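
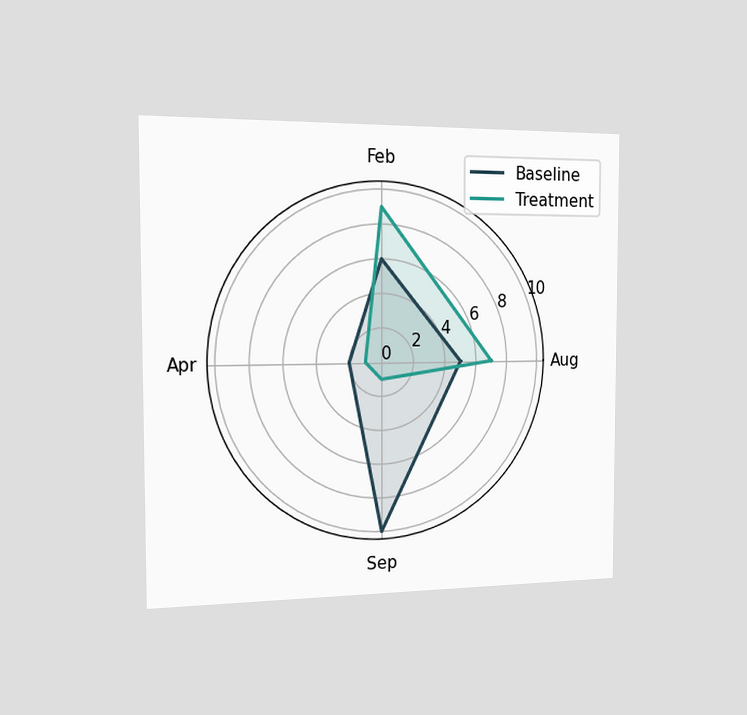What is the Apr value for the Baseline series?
The chart is viewed slightly from the left. On the Apr axis, Baseline reaches 2.

2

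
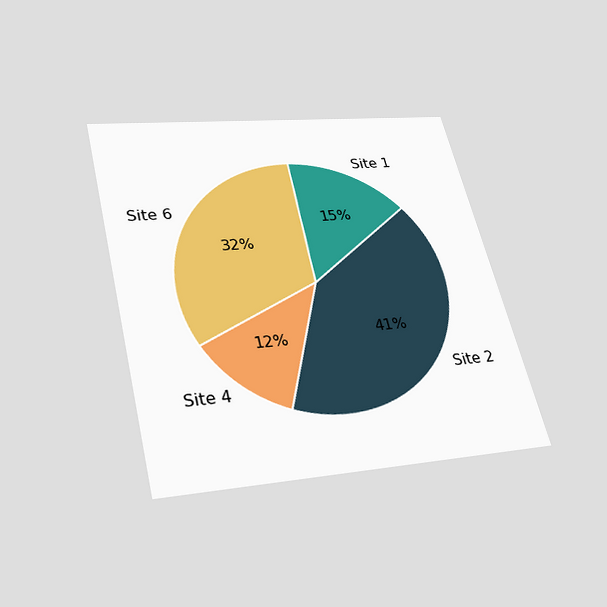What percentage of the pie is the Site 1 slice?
15%

The chart is tilted about 14° counter-clockwise and viewed slightly from below. The Site 1 slice takes up 15% of the pie.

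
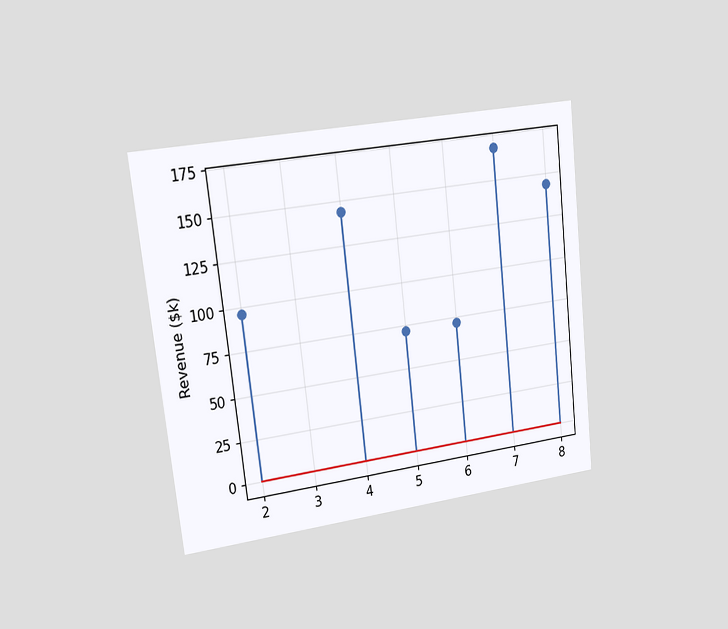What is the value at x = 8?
The chart is tilted about 6° counter-clockwise and viewed slightly from the left. The stem at x=8 reaches $144k.

$144k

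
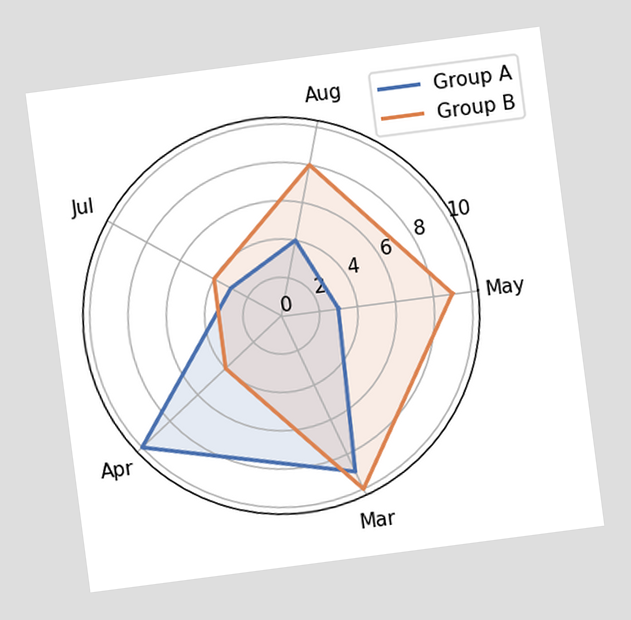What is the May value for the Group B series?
The chart is tilted about 7° counter-clockwise. On the May axis, Group B reaches 9.

9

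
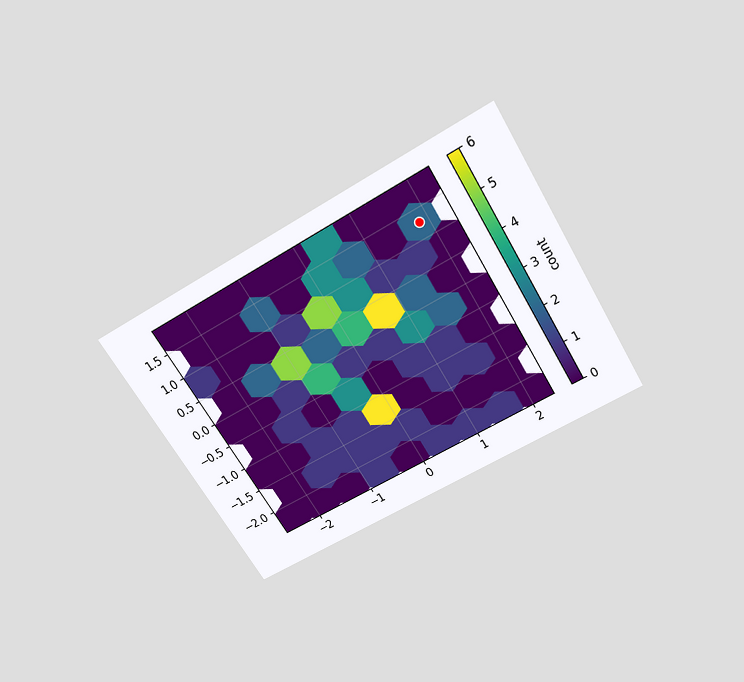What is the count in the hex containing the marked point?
The chart is tilted about 31° counter-clockwise and viewed slightly from above. The marked hex reads 2 on the colorbar.

2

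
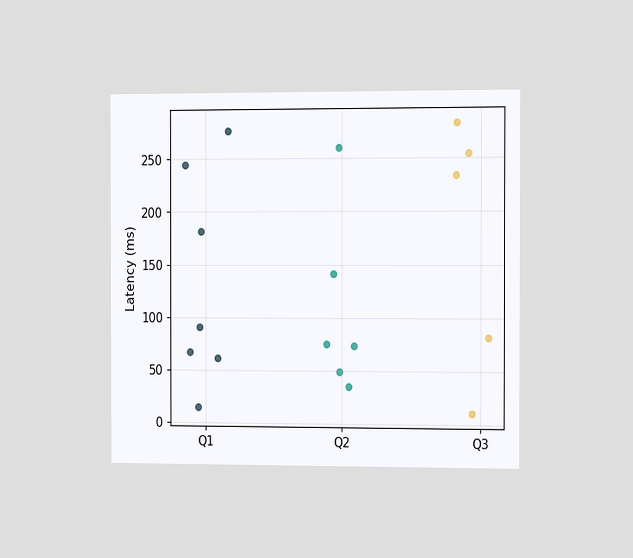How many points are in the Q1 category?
The chart is viewed slightly from the right. Counting the markers in the Q1 column gives 7.

7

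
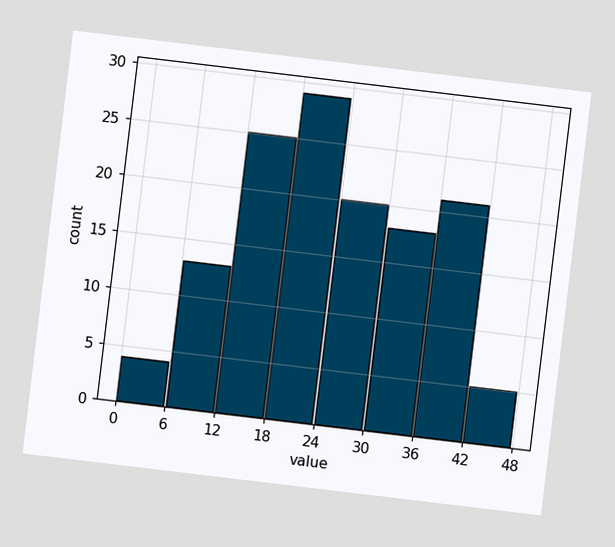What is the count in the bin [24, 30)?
The chart is tilted about 7° clockwise. The [24, 30) bin has height 20.

20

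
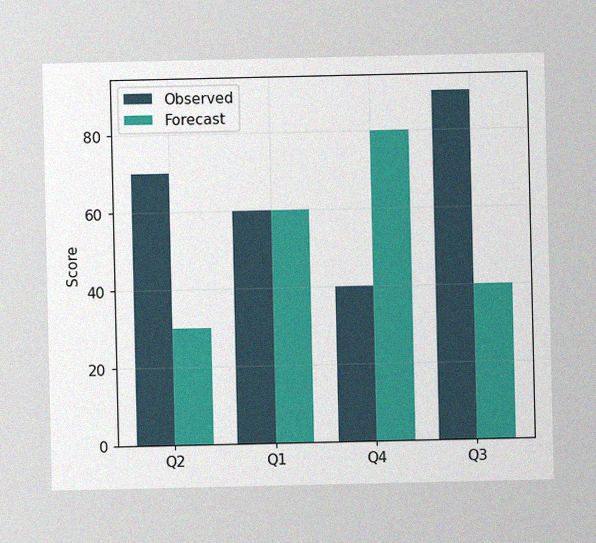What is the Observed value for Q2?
70

The image has some photo noise and uneven lighting. The Observed bar at Q2 reaches 70 on the y-axis.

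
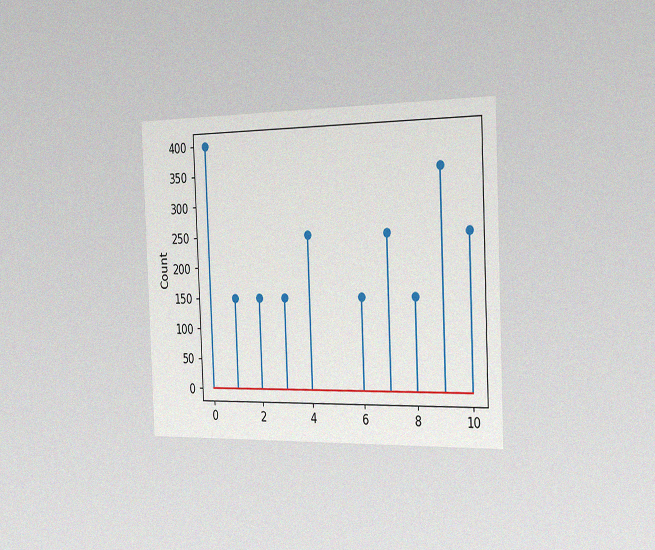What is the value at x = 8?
The chart is tilted about 2° counter-clockwise and viewed slightly from the right, with some photo noise. The stem at x=8 reaches 150.

150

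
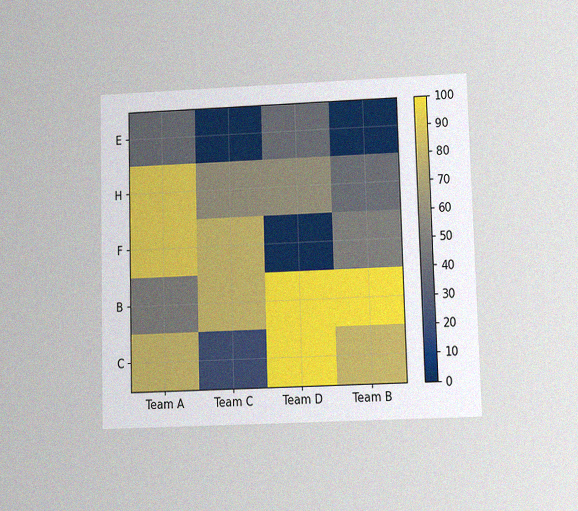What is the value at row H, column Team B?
The chart is viewed at a slight angle, with some photo noise. Matching cell (H, Team B) against the colorbar gives 40.

40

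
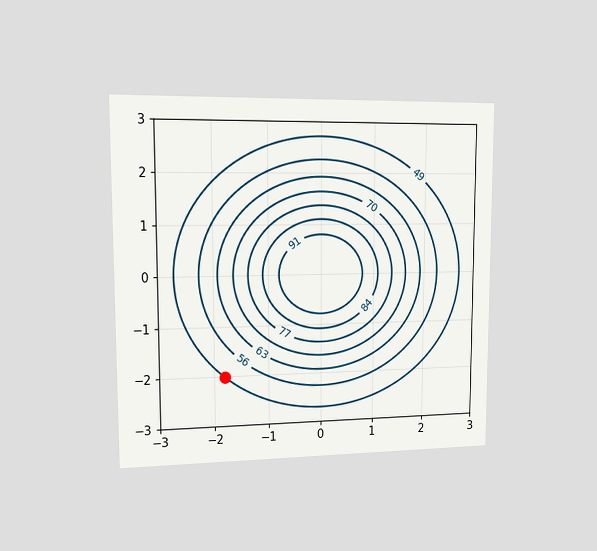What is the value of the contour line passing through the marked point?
The chart is viewed slightly from the left. The marked point sits on the contour labelled 49.

49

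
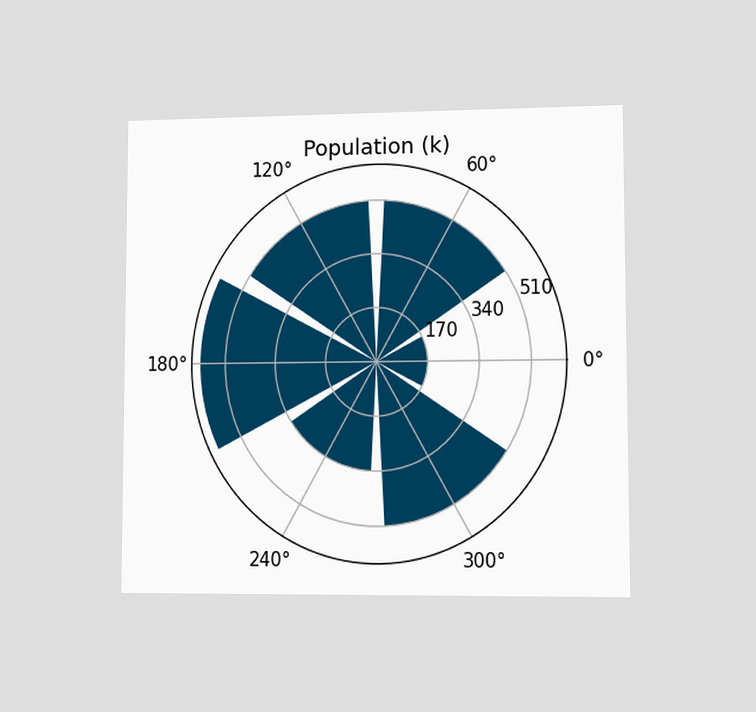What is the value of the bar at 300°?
The chart is viewed at a slight angle. The bar at 300° reaches 510k on the radial axis.

510k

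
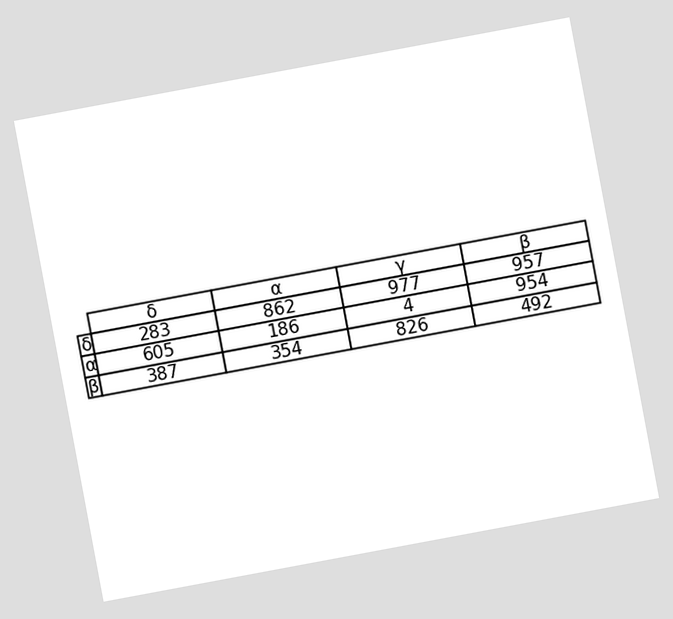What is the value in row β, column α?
The chart is tilted about 11° counter-clockwise. The (β, α) cell reads 354.

354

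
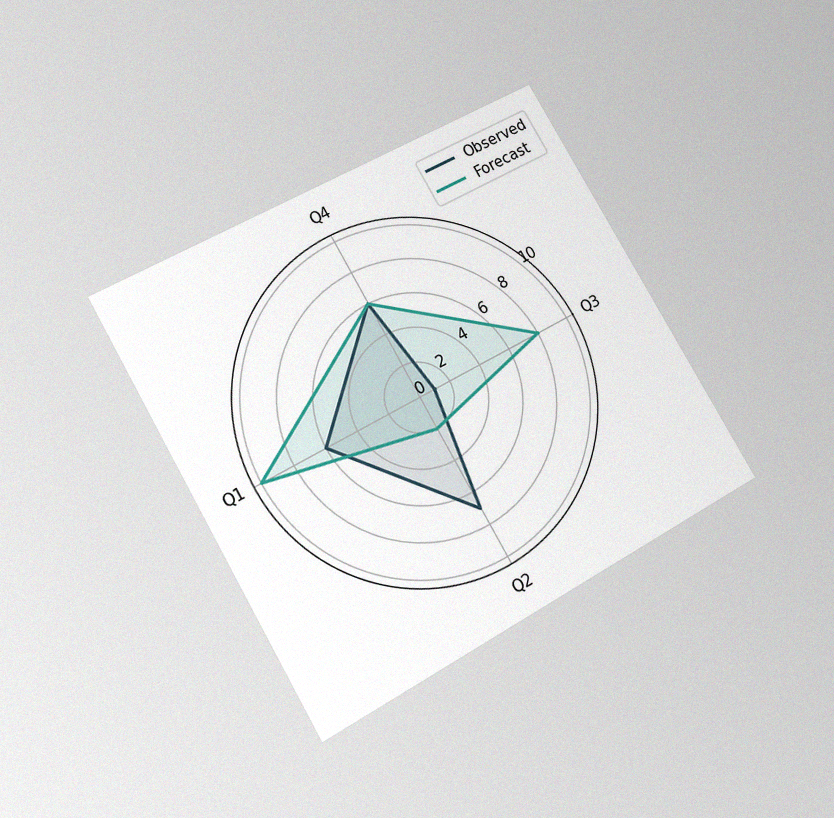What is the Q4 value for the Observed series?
The chart is tilted about 30° counter-clockwise and viewed at a slight angle, with some photo noise. On the Q4 axis, Observed reaches 6.

6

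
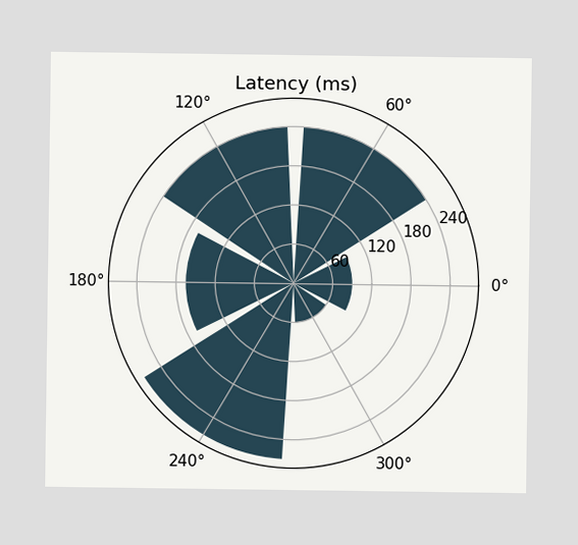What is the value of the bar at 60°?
240ms

The bar at 60° reaches 240ms on the radial axis.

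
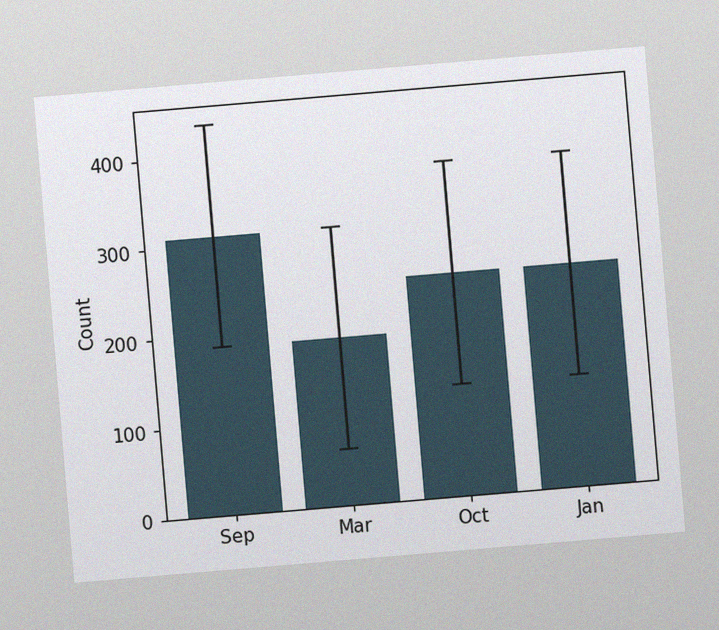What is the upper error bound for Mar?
310

The chart is tilted about 5° counter-clockwise, with some photo noise. The Mar bar's upper whisker reaches 310.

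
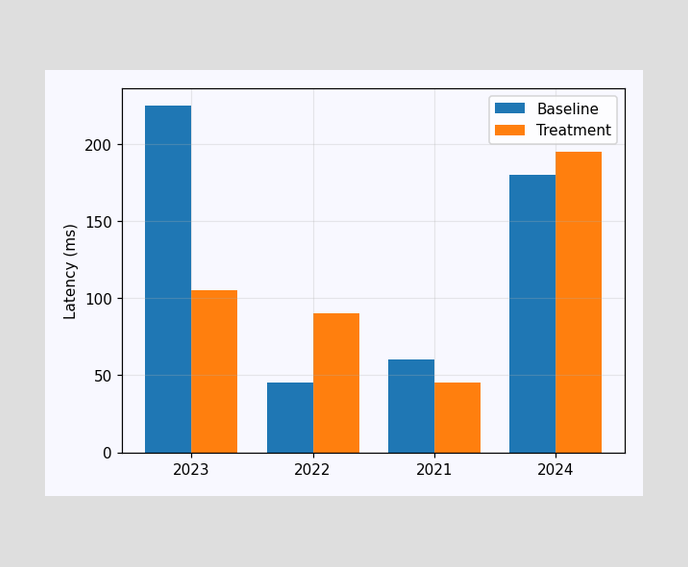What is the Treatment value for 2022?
90ms

The Treatment bar at 2022 reaches 90ms on the y-axis.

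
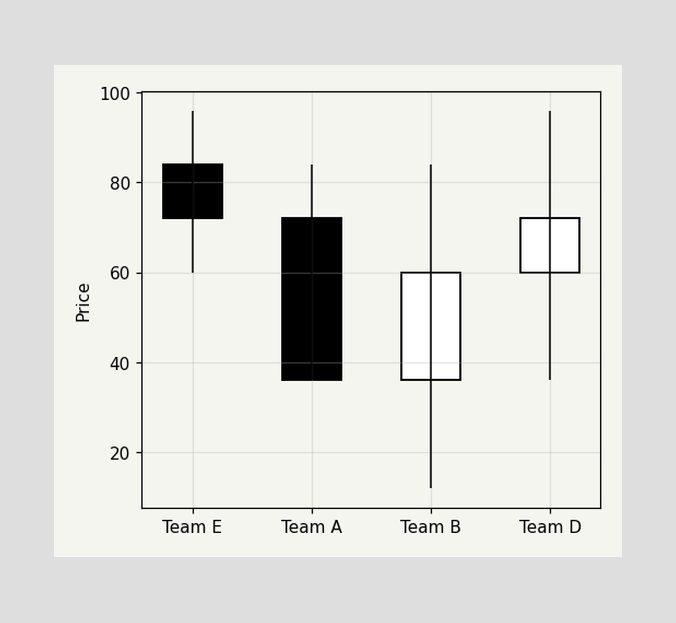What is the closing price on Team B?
The Team B candle closes at 60.

60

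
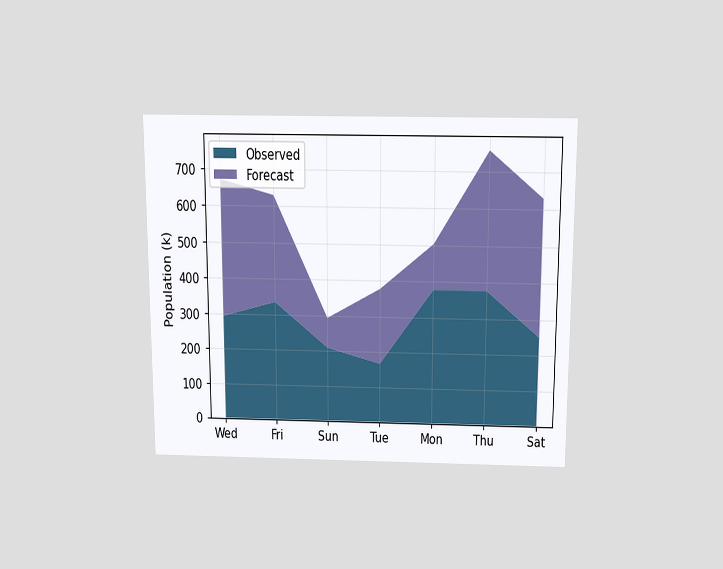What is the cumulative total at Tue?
378k

The chart is viewed slightly from above. The stacked total at Tue reaches 378k.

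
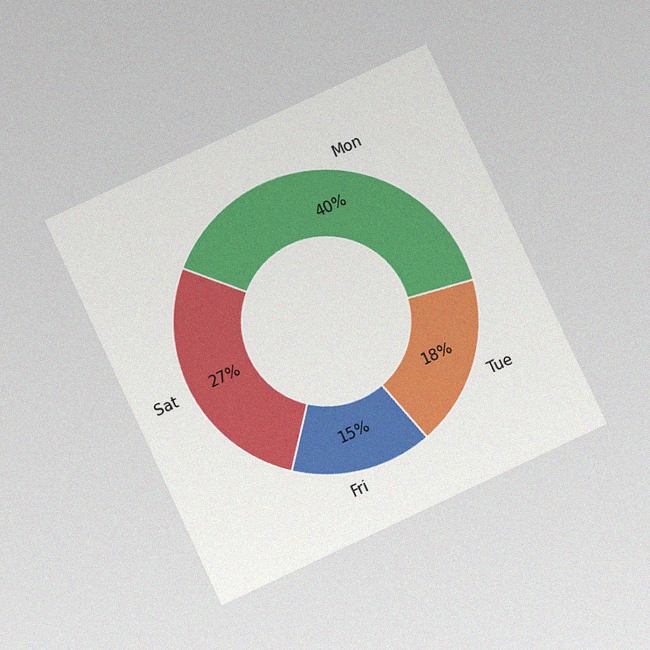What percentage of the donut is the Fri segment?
15%

The chart is tilted about 25° counter-clockwise and viewed slightly from below, with some photo noise. The Fri segment takes up 15% of the ring.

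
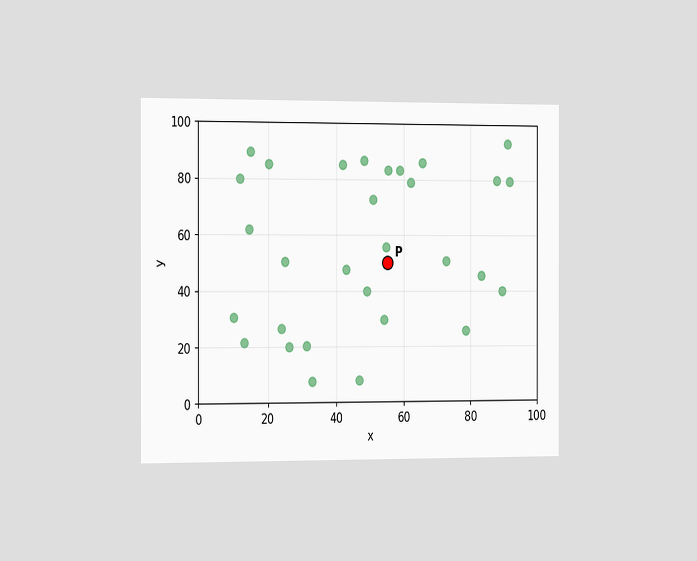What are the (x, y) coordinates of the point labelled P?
The chart is viewed slightly from the left. Following the gridlines from P to each axis, P sits at (55, 50).

(55, 50)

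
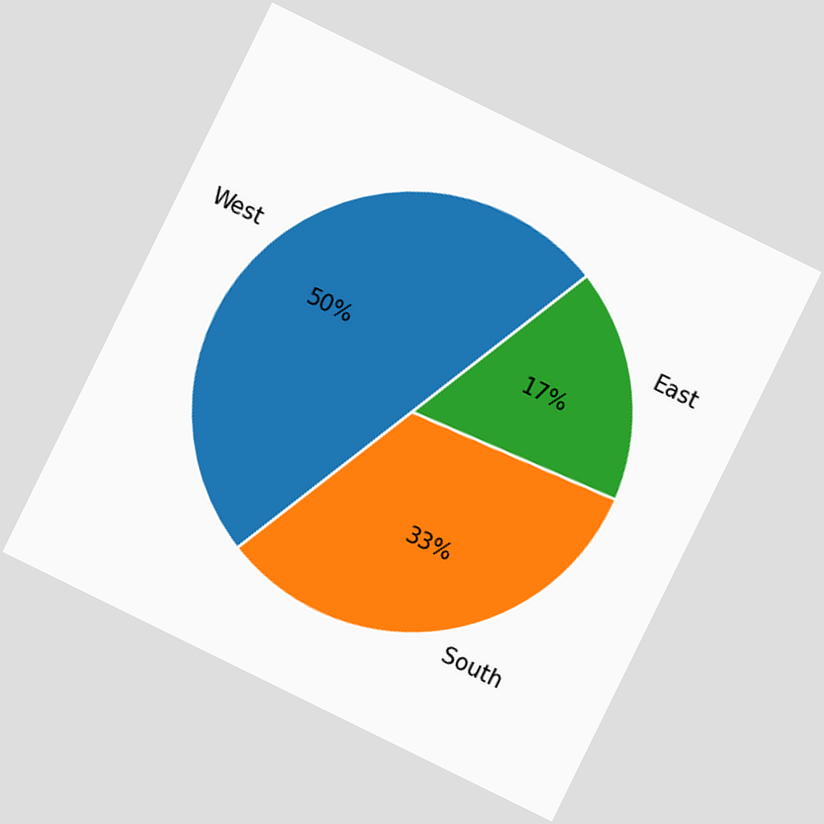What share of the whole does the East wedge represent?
17%

The chart is tilted about 26° clockwise. The East slice takes up 17% of the pie.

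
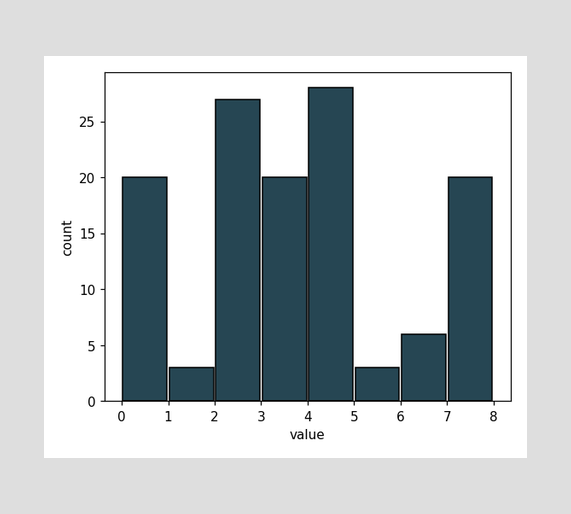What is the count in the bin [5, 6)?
3

The [5, 6) bin has height 3.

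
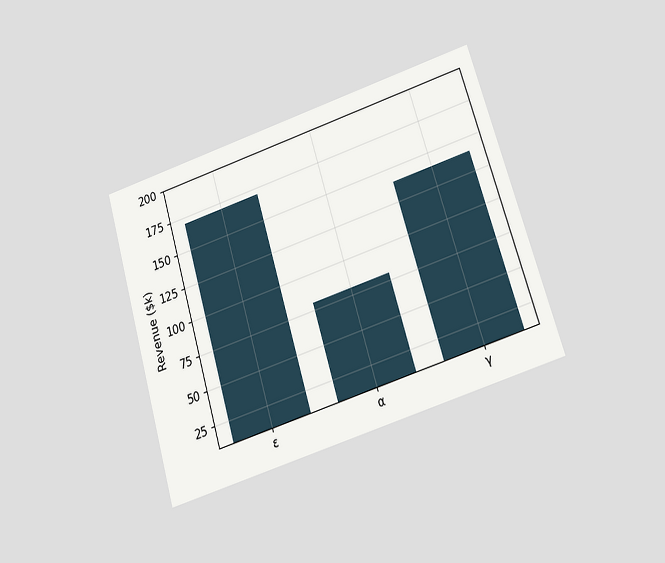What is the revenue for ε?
$170k

The chart is tilted about 17° counter-clockwise and viewed slightly from below. Reading along the chart's y-axis, the ε bar reaches $170k.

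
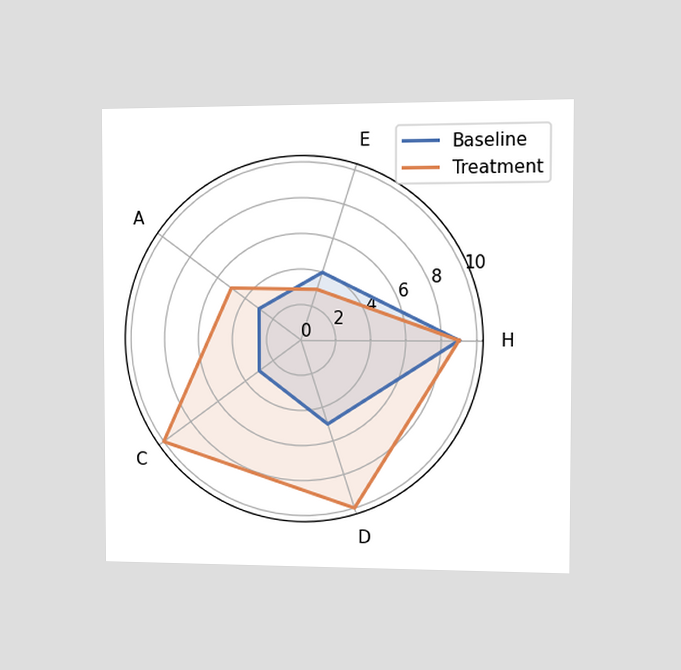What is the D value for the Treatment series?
10

The chart is viewed at a slight angle. On the D axis, Treatment reaches 10.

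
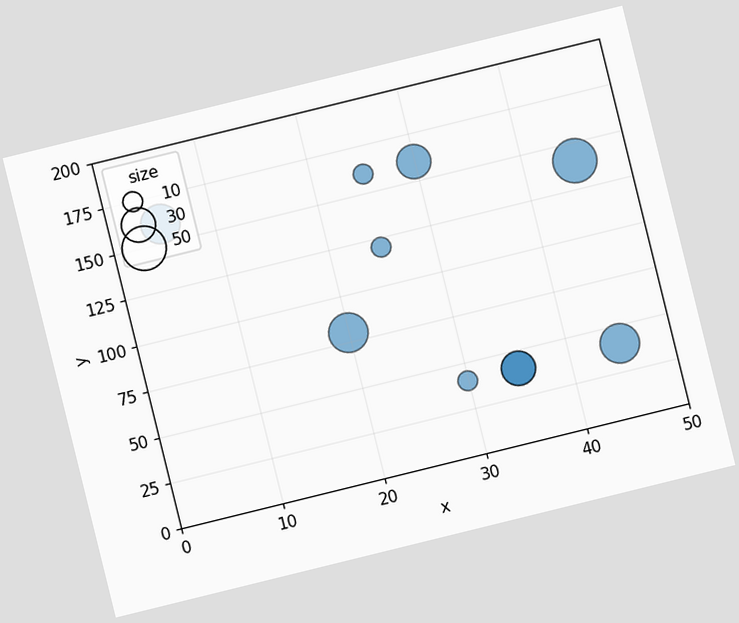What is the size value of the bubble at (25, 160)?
10

The chart is tilted about 14° counter-clockwise. Matching the bubble at (25, 160) against the size legend gives 10.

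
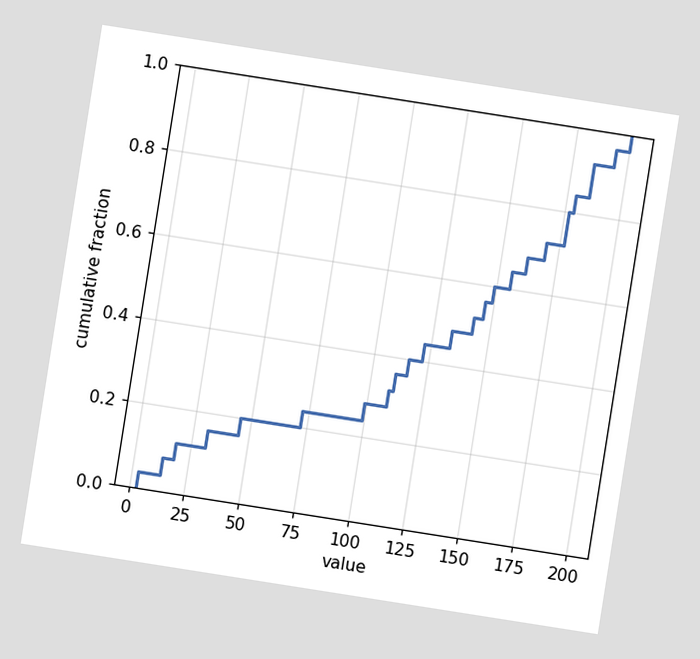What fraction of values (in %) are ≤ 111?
36%

The chart is tilted about 9° clockwise. At x=111 the ECDF step is at 36%.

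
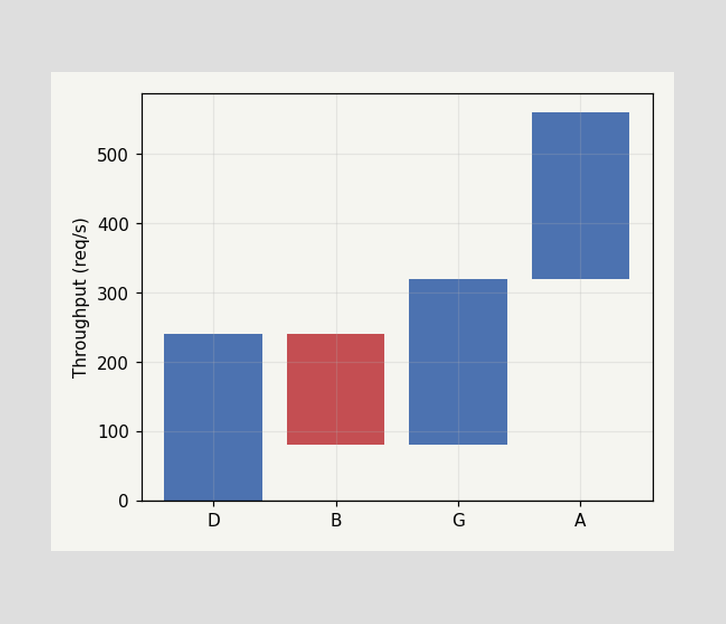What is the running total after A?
After A the running total reaches 560req/s.

560req/s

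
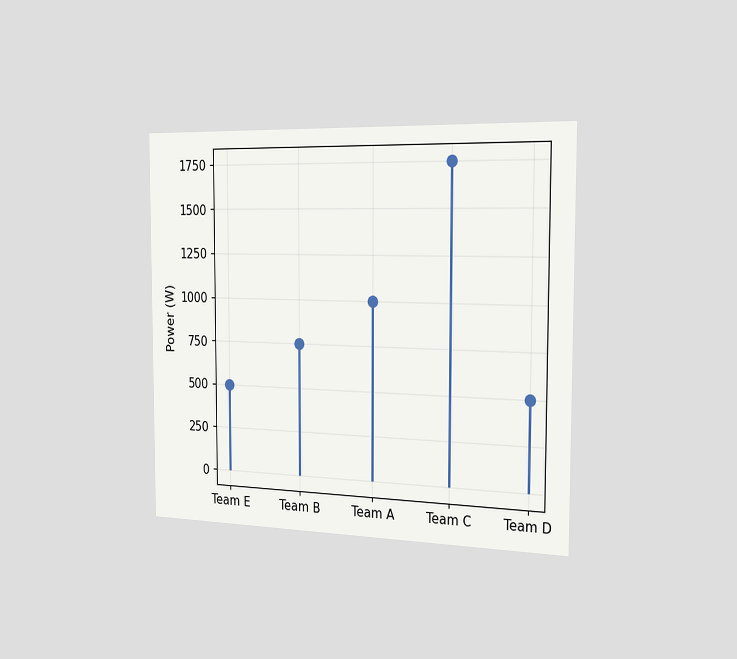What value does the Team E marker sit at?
The chart is viewed slightly from the right. The Team E marker sits at 500W.

500W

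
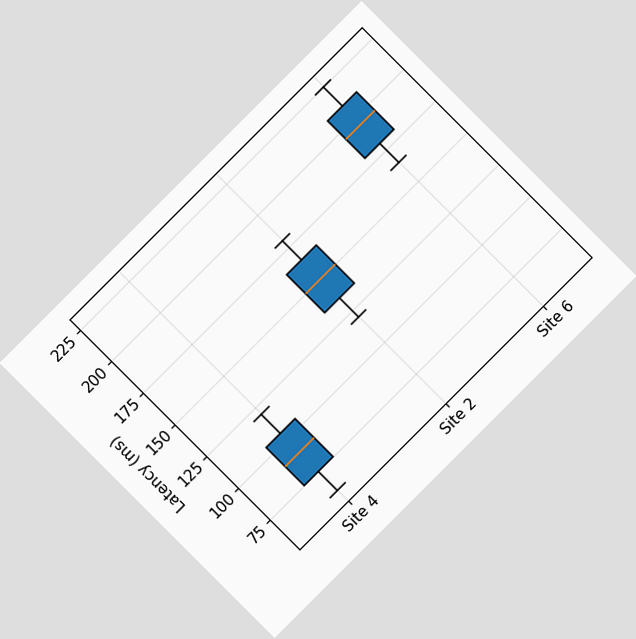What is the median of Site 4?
90ms

The chart is tilted about 45° counter-clockwise. The median line in the Site 4 box sits at 90ms.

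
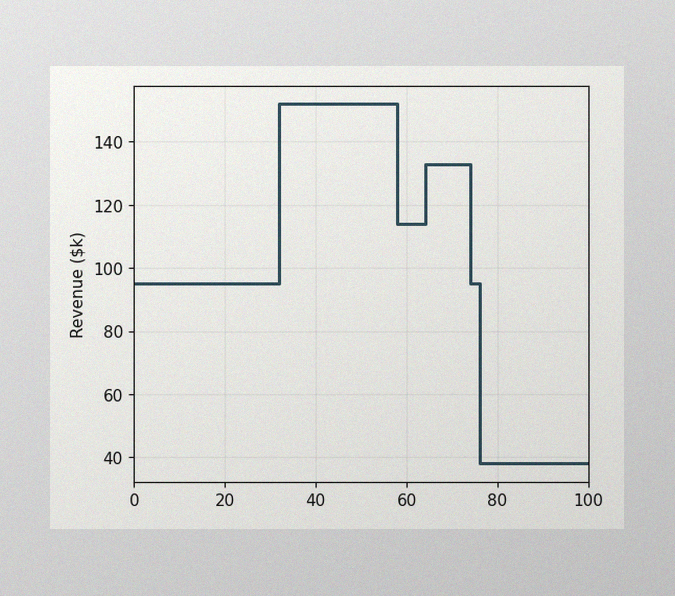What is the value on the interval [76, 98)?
The image has some photo noise and uneven lighting. On [76, 98) the step sits at $38k.

$38k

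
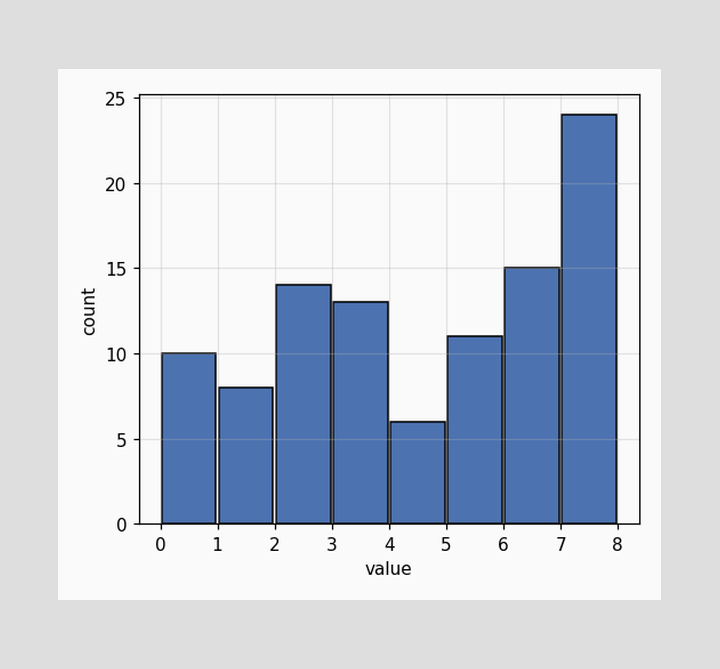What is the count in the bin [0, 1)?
10

The [0, 1) bin has height 10.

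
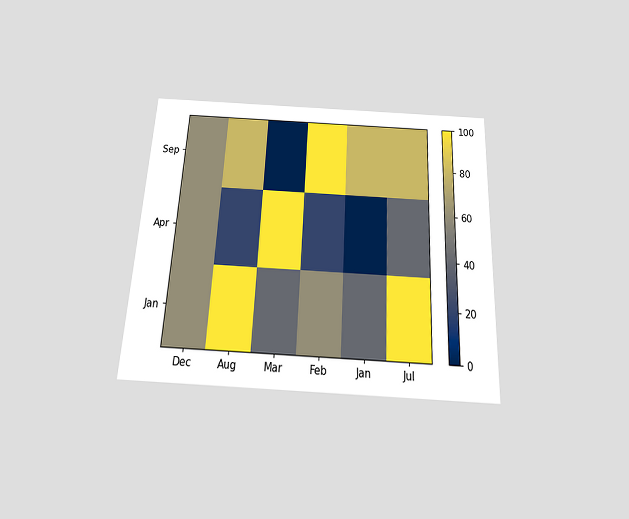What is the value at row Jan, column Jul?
100

The chart is tilted about 3° clockwise and viewed slightly from below. Matching cell (Jan, Jul) against the colorbar gives 100.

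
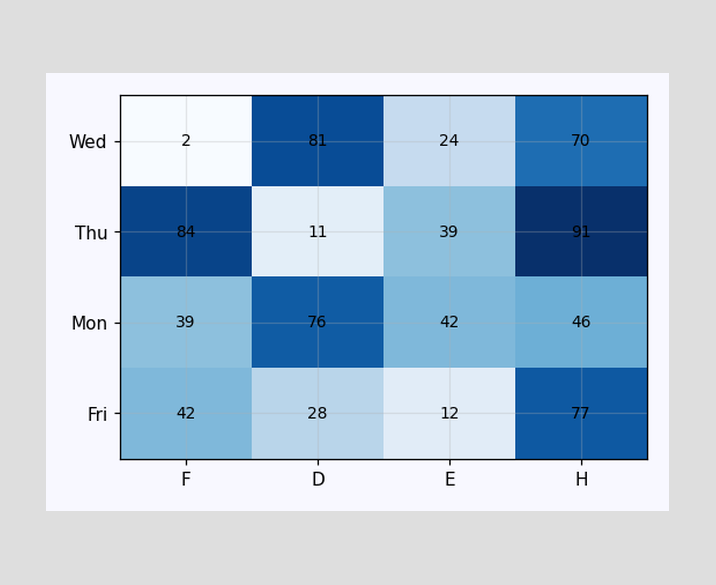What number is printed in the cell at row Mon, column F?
39

The (Mon, F) cell reads 39.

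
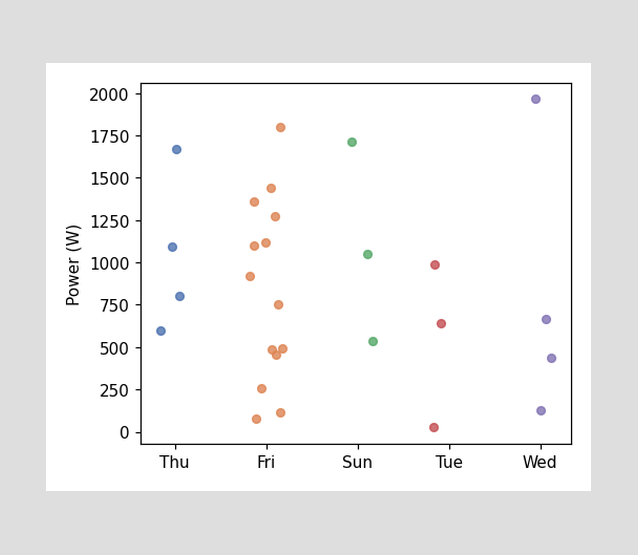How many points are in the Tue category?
3

Counting the markers in the Tue column gives 3.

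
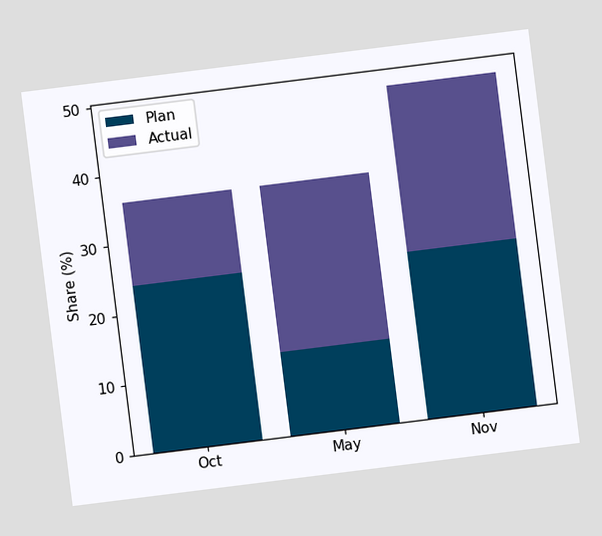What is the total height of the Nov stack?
The chart is tilted about 7° counter-clockwise. The Nov stack's top reaches 48% on the y-axis.

48%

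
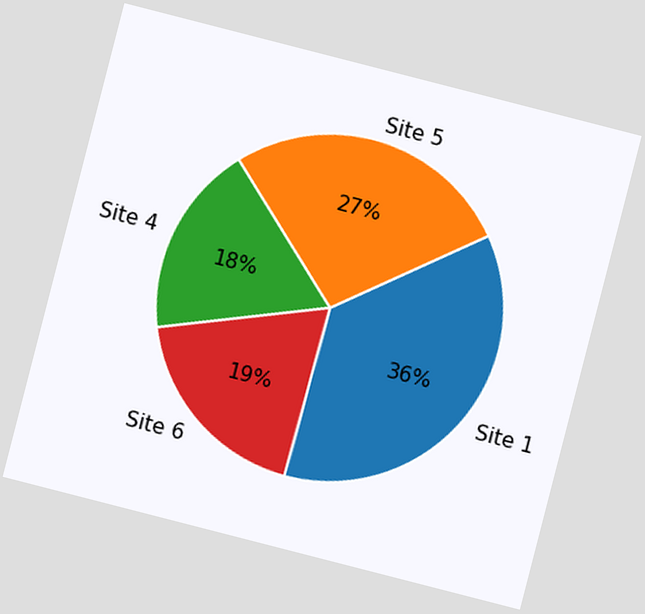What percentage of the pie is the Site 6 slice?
The chart is tilted about 14° clockwise. The Site 6 slice takes up 19% of the pie.

19%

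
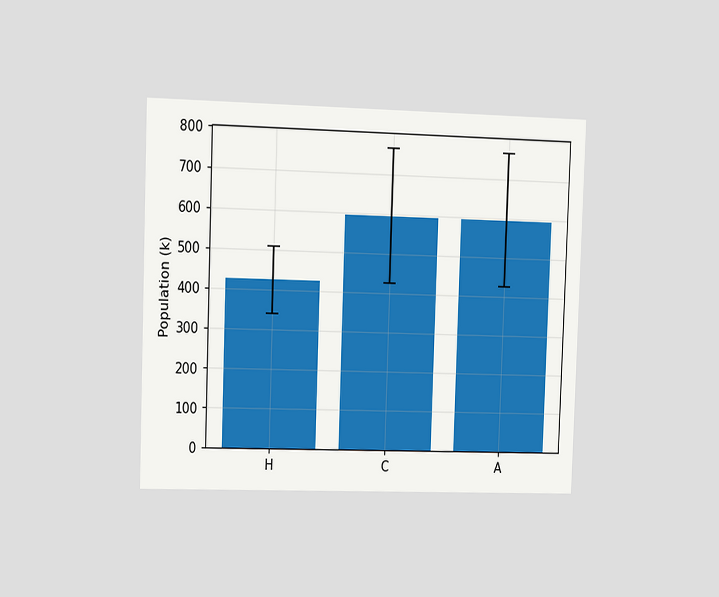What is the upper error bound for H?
The chart is tilted about 2° clockwise and viewed slightly from the left. The H bar's upper whisker reaches 510k.

510k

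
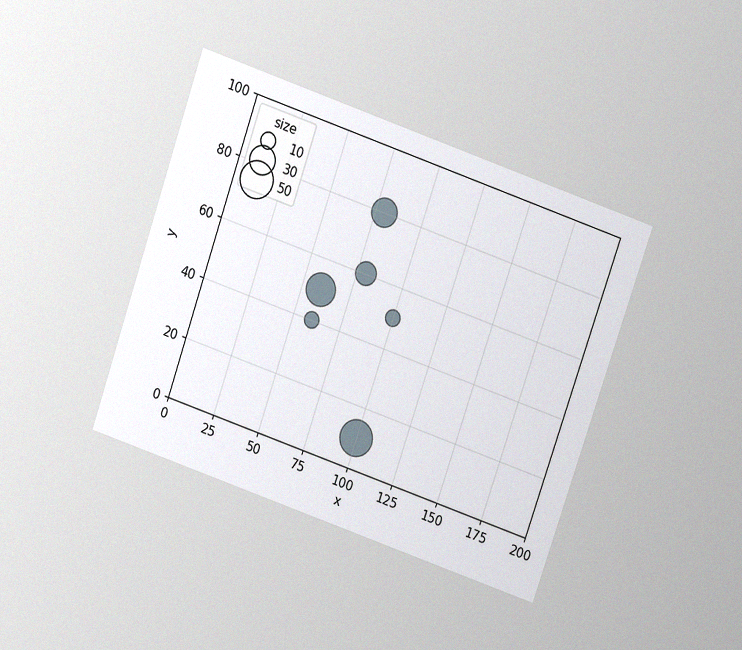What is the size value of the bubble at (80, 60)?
The chart is tilted about 19° clockwise and viewed slightly from above, with some photo noise. Matching the bubble at (80, 60) against the size legend gives 20.

20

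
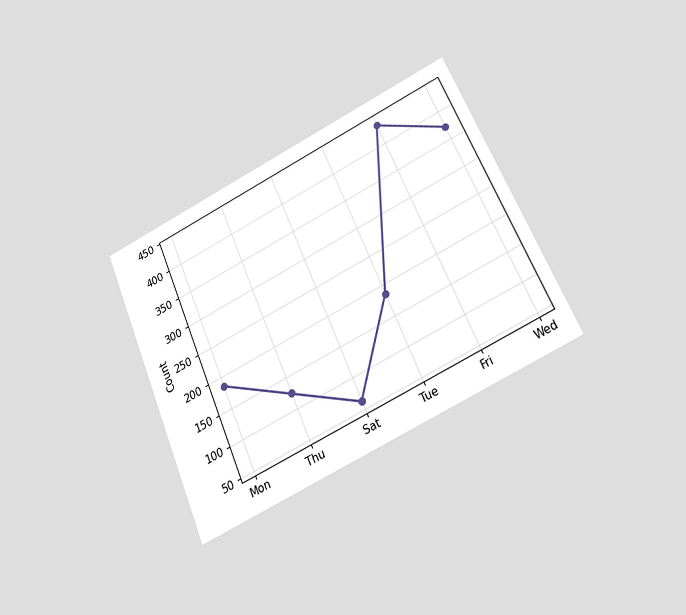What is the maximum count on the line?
The chart is tilted about 24° counter-clockwise and viewed at a slight angle. The highest point is at Fri, and reading across to the y-axis gives 434.

434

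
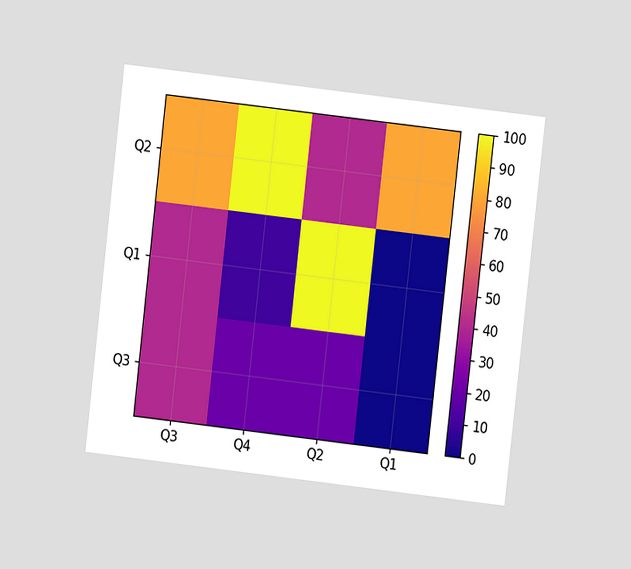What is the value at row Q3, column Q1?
0

The chart is tilted about 7° clockwise and viewed at a slight angle. Matching cell (Q3, Q1) against the colorbar gives 0.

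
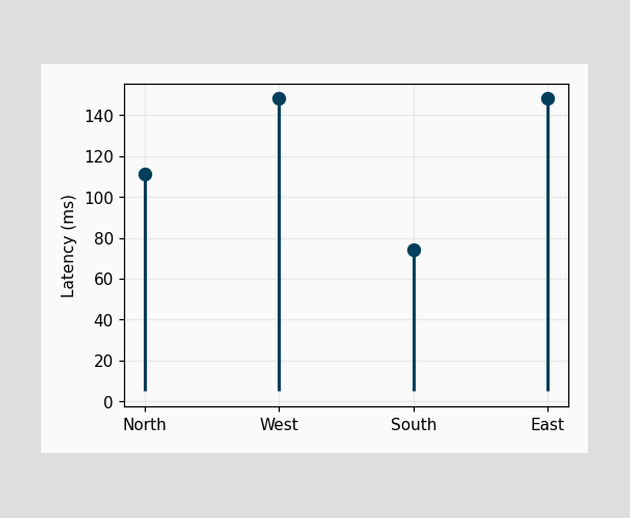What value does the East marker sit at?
The East marker sits at 148ms.

148ms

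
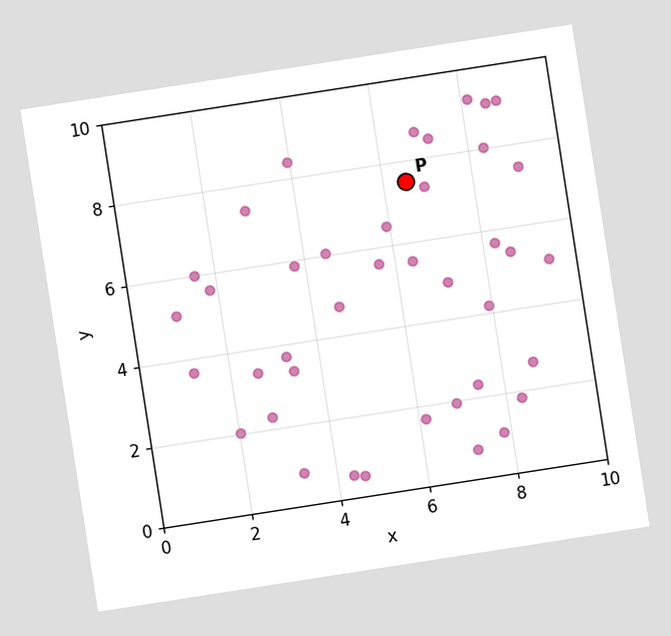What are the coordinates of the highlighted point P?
(6.5, 7.5)

The chart is tilted about 9° counter-clockwise. Following the gridlines from P to each axis, P sits at (6.5, 7.5).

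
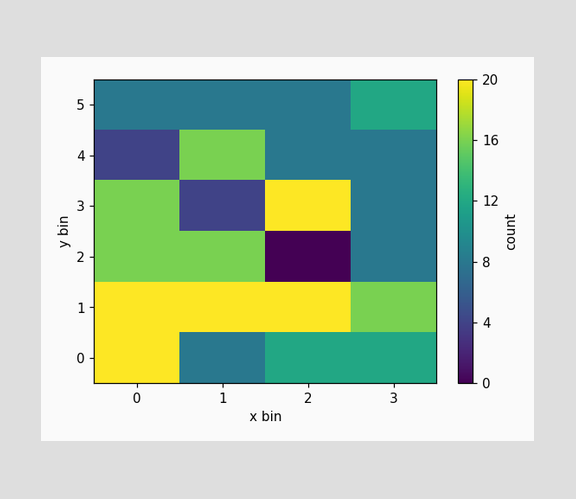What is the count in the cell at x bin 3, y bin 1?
Matching the cell (3, 1) against the colorbar gives 16.

16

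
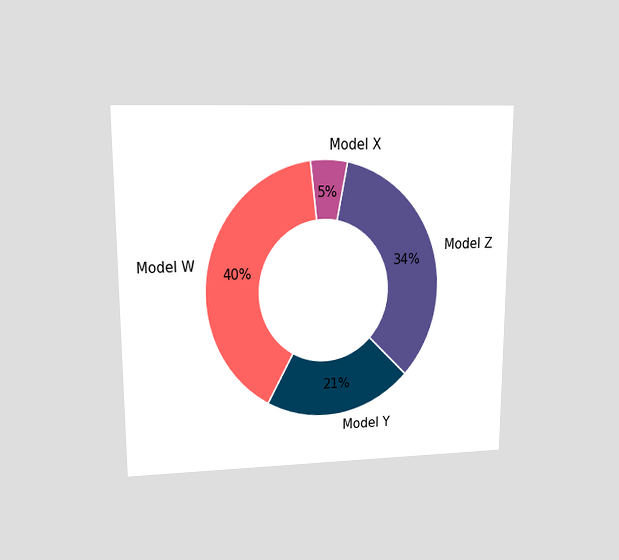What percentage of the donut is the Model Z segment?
34%

The chart is viewed at a slight angle. The Model Z segment takes up 34% of the ring.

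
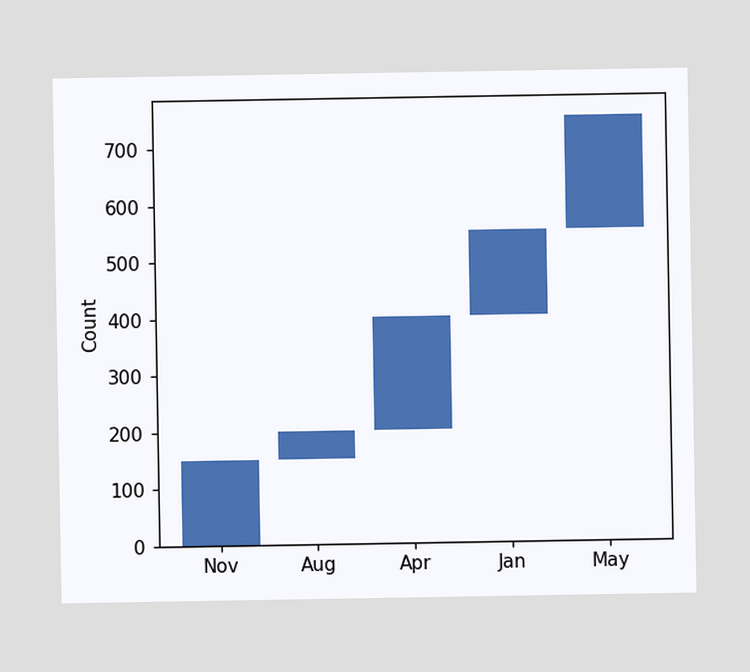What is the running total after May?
After May the running total reaches 750.

750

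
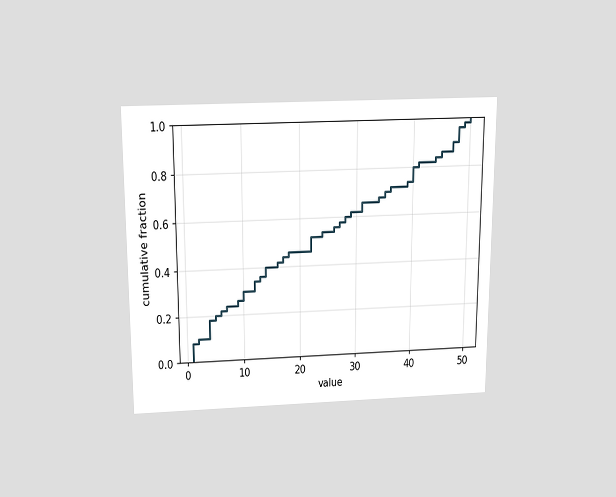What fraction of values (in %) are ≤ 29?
The chart is viewed slightly from above. At x=29 the ECDF step is at 62%.

62%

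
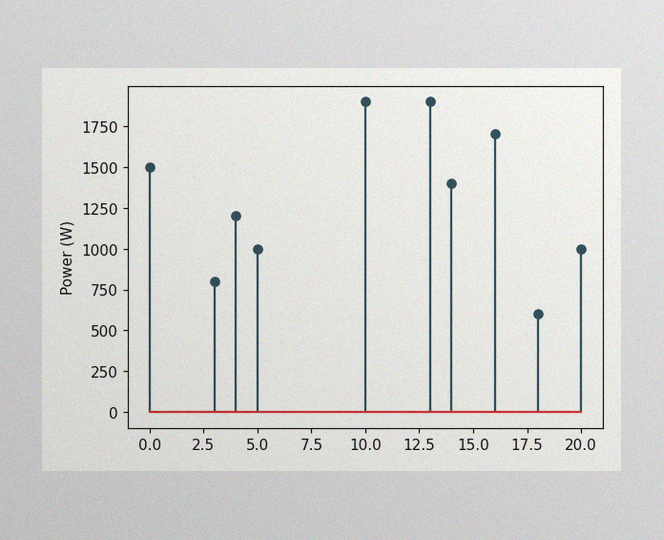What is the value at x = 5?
The image has some photo noise and uneven lighting. The stem at x=5 reaches 1000W.

1000W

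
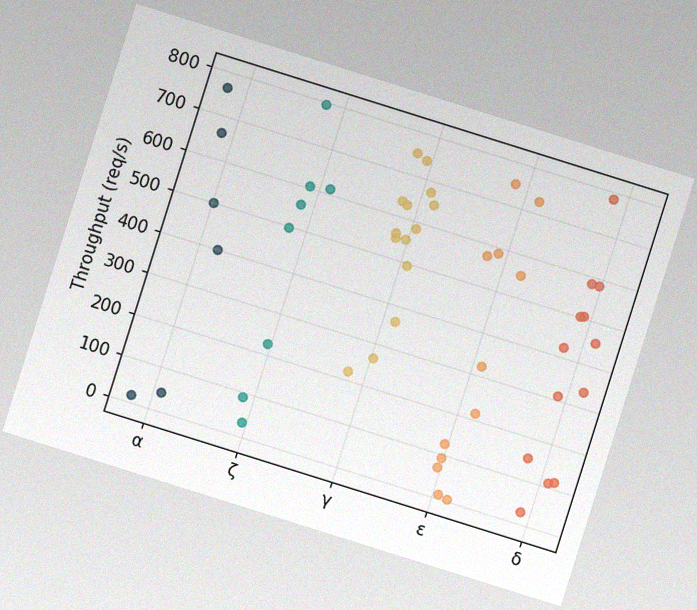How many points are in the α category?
The chart is tilted about 17° clockwise, with some photo noise. Counting the markers in the α column gives 6.

6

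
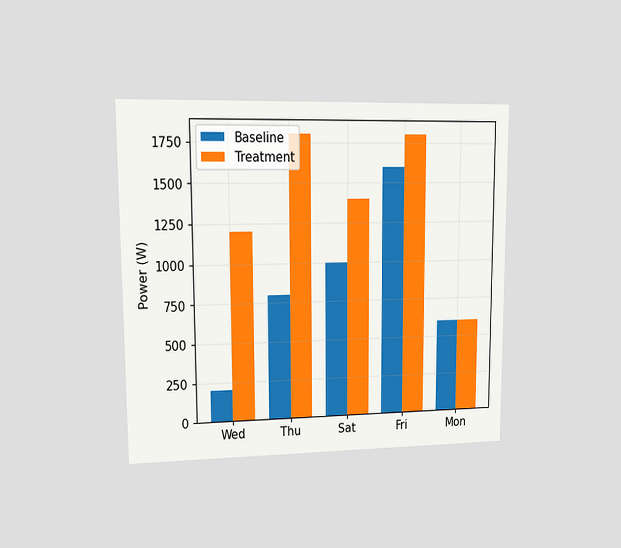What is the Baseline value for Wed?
The chart is viewed at a slight angle. The Baseline bar at Wed reaches 200W on the y-axis.

200W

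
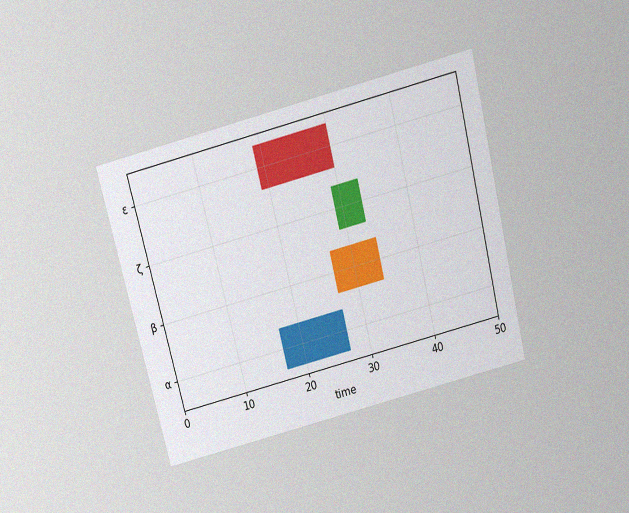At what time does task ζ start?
29

The chart is tilted about 14° counter-clockwise and viewed slightly from above, with some photo noise. The ζ bar begins at t=29.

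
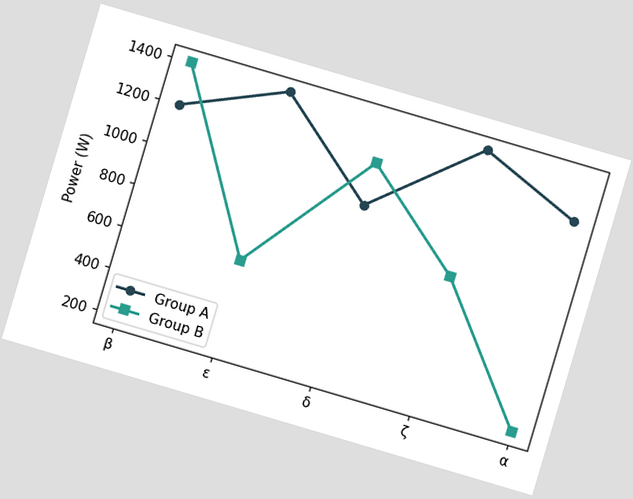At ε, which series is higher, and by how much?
The chart is tilted about 16° clockwise. At ε, Group A sits above the other line by 800W.

Group A, by 800W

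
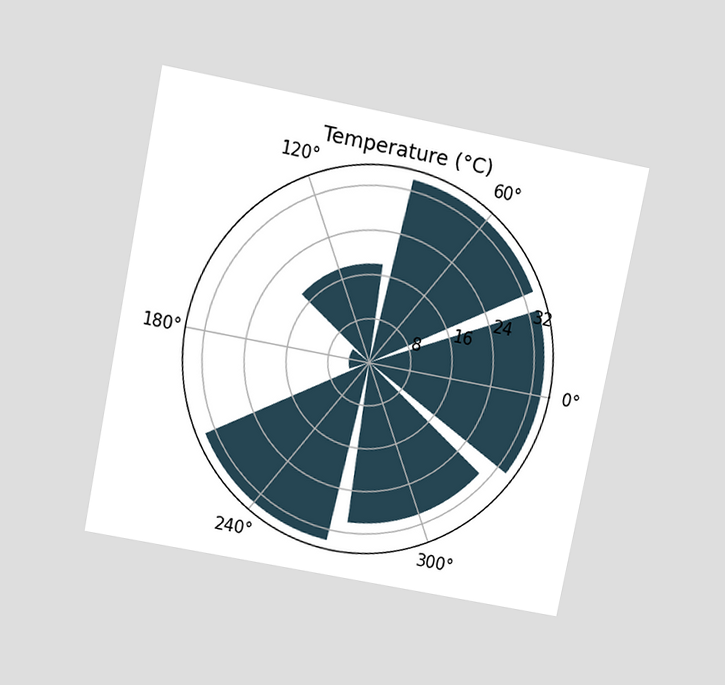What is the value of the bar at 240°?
The chart is tilted about 11° clockwise and viewed slightly from above. The bar at 240° reaches 34°C on the radial axis.

34°C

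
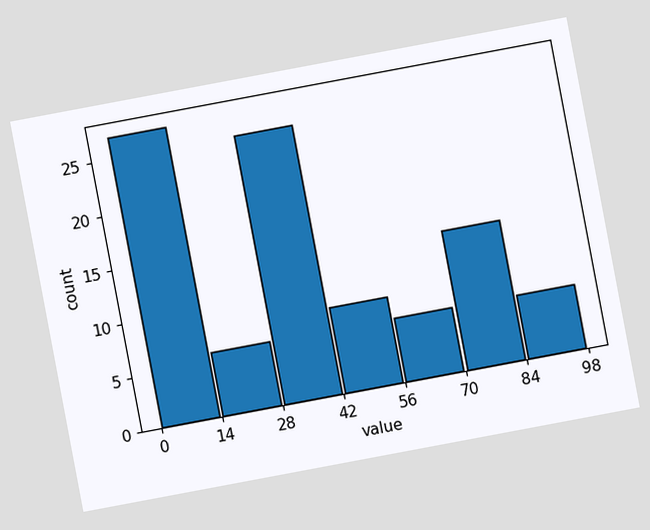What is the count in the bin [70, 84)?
13

The chart is tilted about 11° counter-clockwise. The [70, 84) bin has height 13.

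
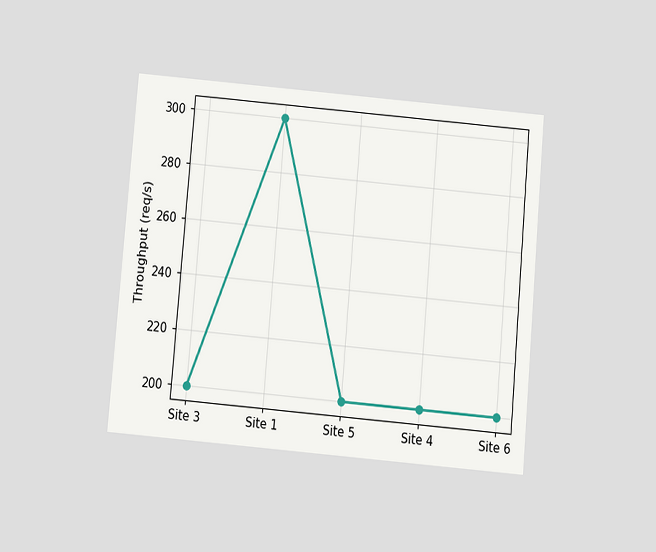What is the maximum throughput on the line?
The chart is tilted about 5° clockwise and viewed slightly from below. The highest point is at Site 1, and reading across to the y-axis gives 300req/s.

300req/s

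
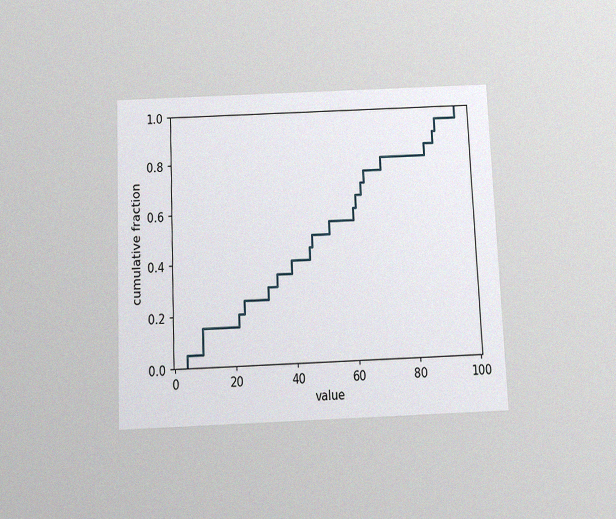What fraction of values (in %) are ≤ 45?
45%

The chart is tilted about 2° counter-clockwise and viewed slightly from below, with some photo noise. At x=45 the ECDF step is at 45%.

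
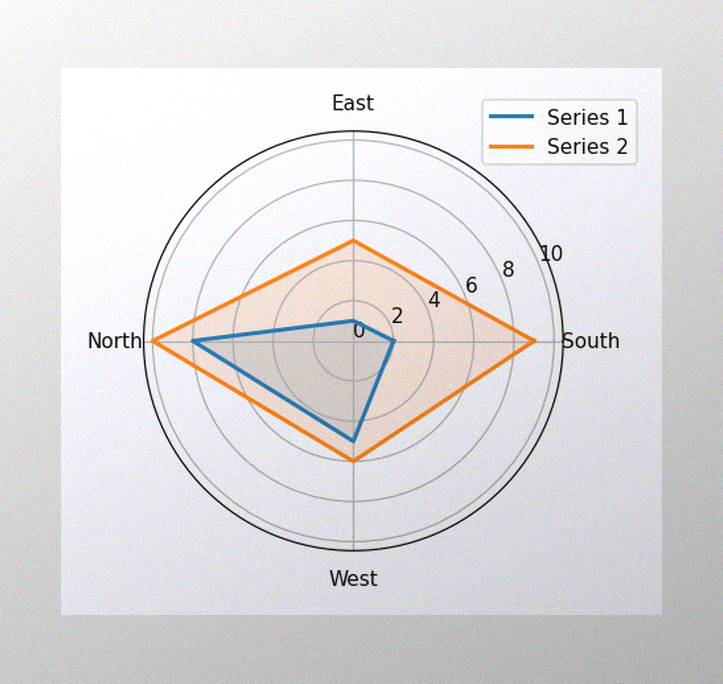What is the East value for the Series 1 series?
1

The image has some photo noise and uneven lighting. On the East axis, Series 1 reaches 1.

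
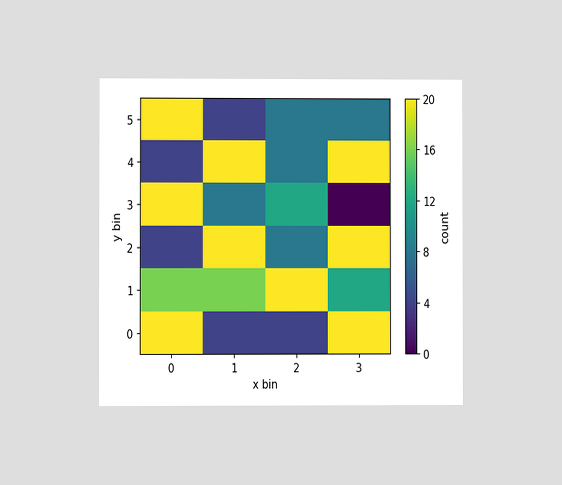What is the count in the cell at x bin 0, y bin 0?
The chart is viewed at a slight angle. Matching the cell (0, 0) against the colorbar gives 20.

20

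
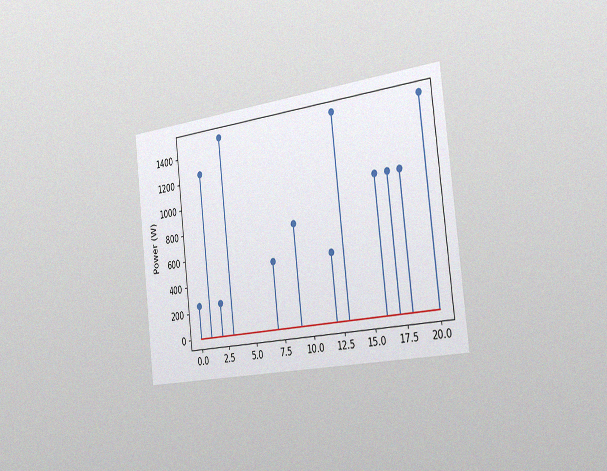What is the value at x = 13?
The chart is tilted about 7° counter-clockwise and viewed slightly from the right, with some photo noise. The stem at x=13 reaches 1500W.

1500W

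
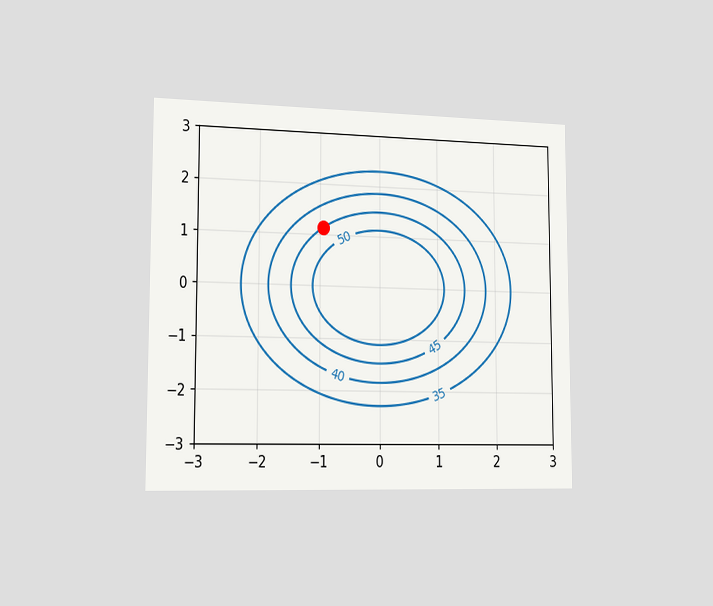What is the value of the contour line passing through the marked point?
The chart is viewed slightly from the left. The marked point sits on the contour labelled 45.

45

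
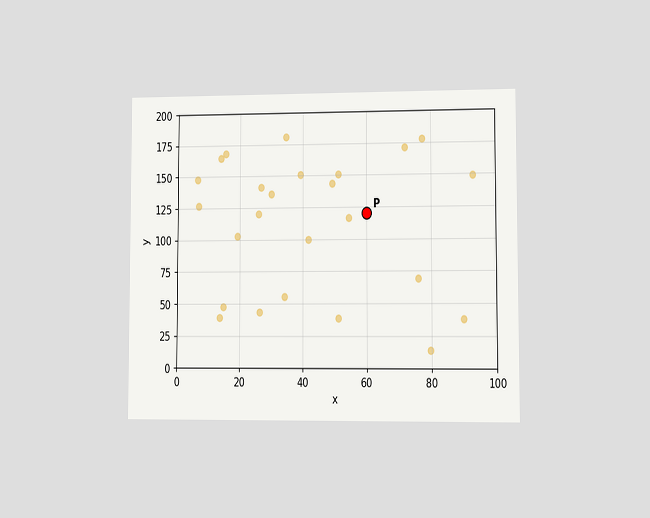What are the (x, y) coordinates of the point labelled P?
(60, 120)

The chart is viewed at a slight angle. Following the gridlines from P to each axis, P sits at (60, 120).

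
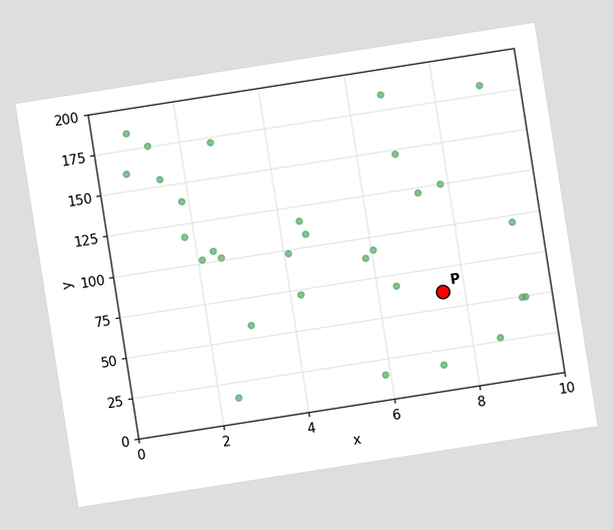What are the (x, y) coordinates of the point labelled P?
The chart is tilted about 9° counter-clockwise. Following the gridlines from P to each axis, P sits at (7.5, 60).

(7.5, 60)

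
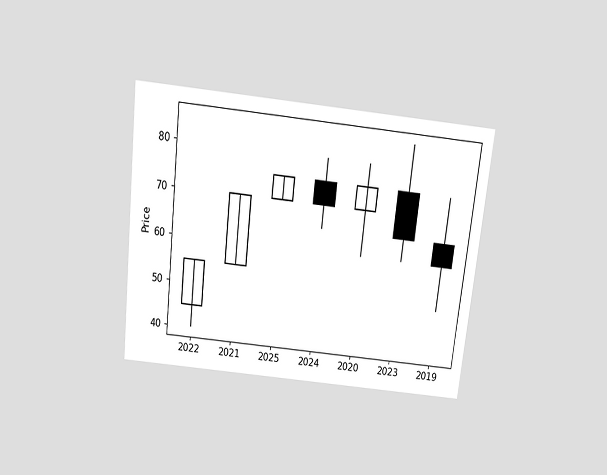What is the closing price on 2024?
70

The chart is tilted about 6° clockwise and viewed slightly from above. The 2024 candle closes at 70.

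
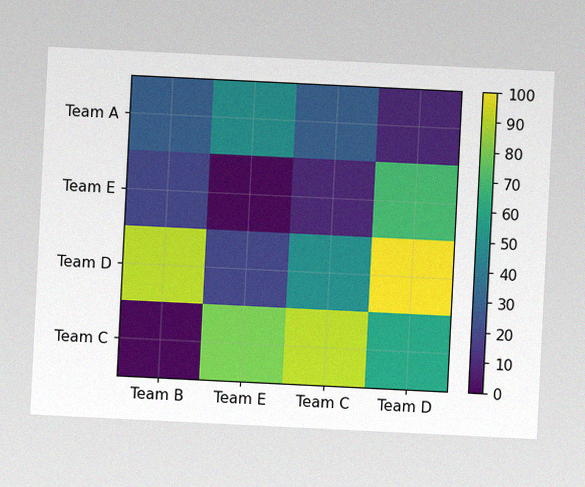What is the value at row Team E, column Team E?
0

The chart is tilted about 3° clockwise, with some photo noise. Matching cell (Team E, Team E) against the colorbar gives 0.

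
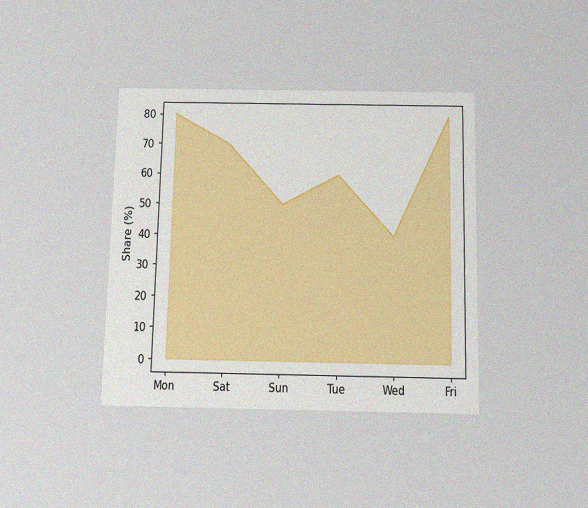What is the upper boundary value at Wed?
40%

The chart is viewed slightly from below, with some photo noise. At Wed the upper boundary is at 40%.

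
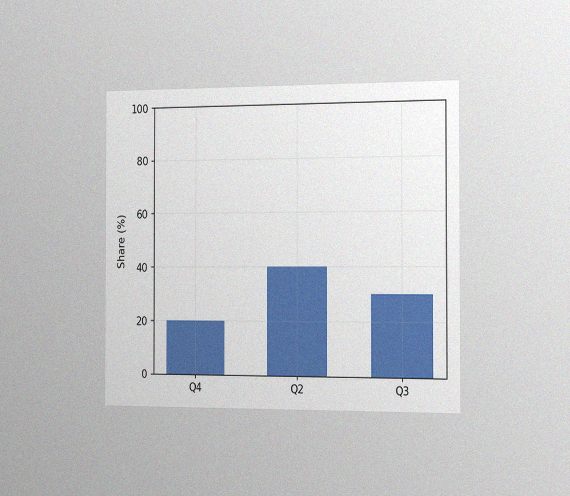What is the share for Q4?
20%

The chart is viewed slightly from the right, with some photo noise. Reading along the chart's y-axis, the Q4 bar reaches 20%.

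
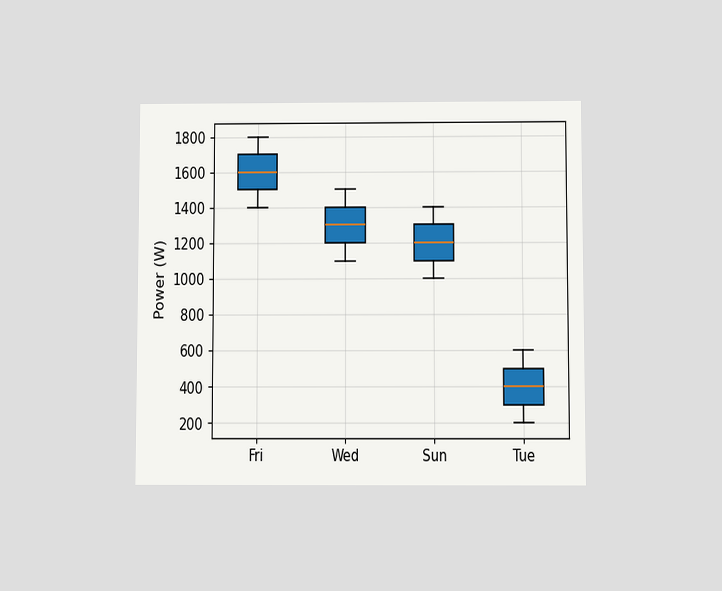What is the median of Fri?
1600W

The chart is viewed slightly from below. The median line in the Fri box sits at 1600W.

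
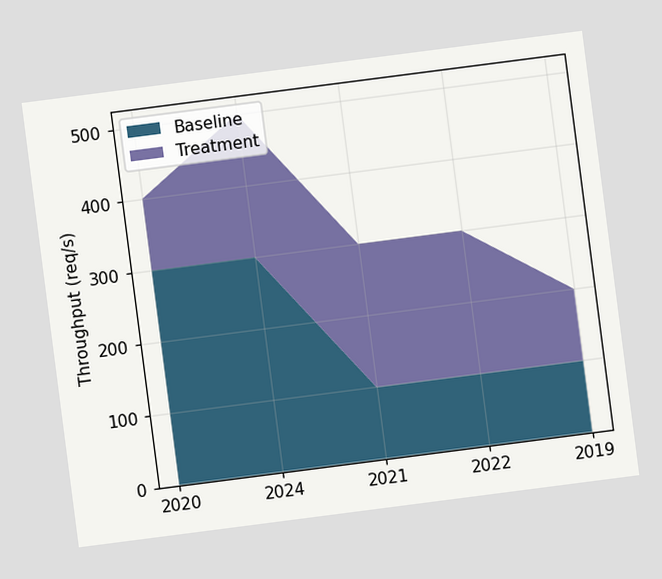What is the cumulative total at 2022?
300req/s

The chart is tilted about 7° counter-clockwise. The stacked total at 2022 reaches 300req/s.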